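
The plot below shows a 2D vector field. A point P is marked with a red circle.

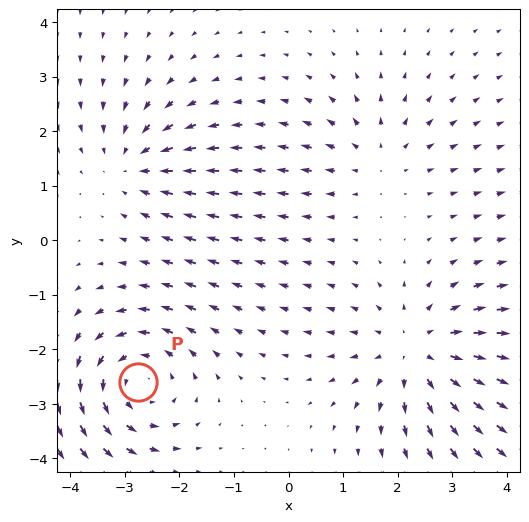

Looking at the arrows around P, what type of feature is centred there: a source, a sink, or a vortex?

vortex

At P (-2.8, -2.6) the arrows circulate counterclockwise. Divergence ≈0, curl about +4 — near-zero divergence with nonzero curl is a vortex.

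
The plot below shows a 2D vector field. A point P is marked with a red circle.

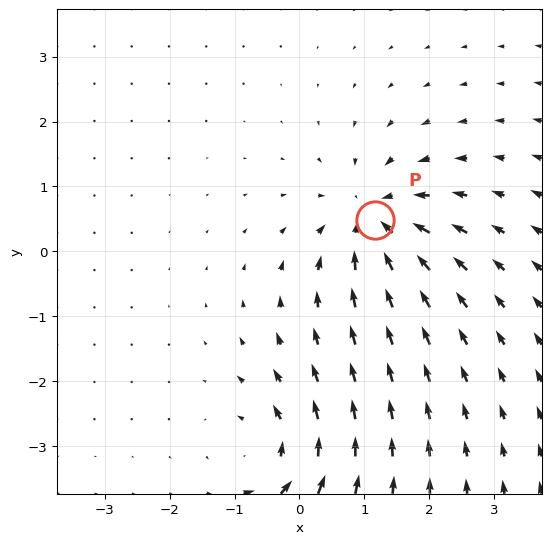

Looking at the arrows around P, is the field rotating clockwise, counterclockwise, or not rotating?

Near P at (1.2, 0.5) the arrows show no circulation. The curl there is ≈0.

not rotating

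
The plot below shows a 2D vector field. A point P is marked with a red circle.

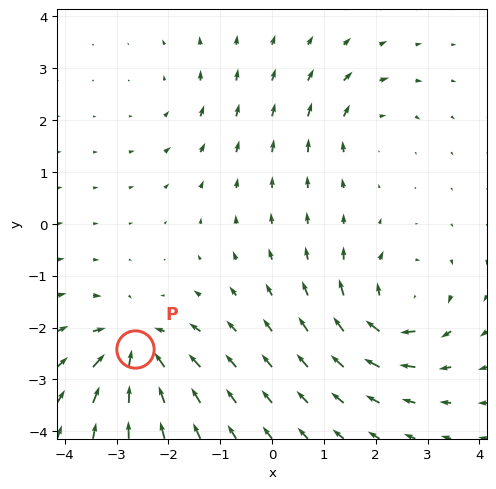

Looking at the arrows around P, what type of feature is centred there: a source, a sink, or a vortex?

sink

At P (-2.6, -2.4) the arrows converge inward. Divergence about -7, curl ≈0 — negative divergence with near-zero curl is a sink.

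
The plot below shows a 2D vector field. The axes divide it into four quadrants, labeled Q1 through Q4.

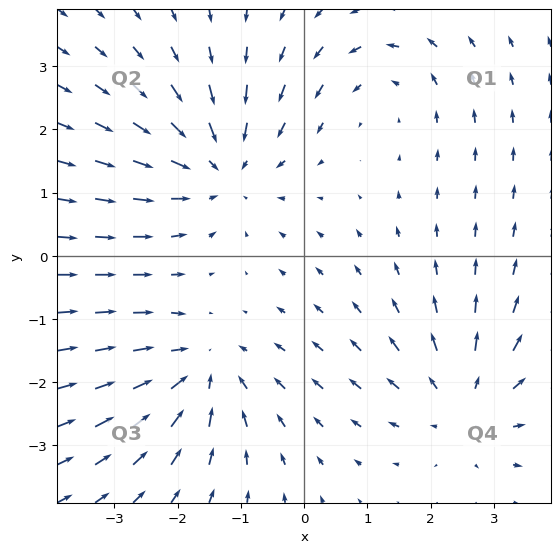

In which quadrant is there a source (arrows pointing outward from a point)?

Q4

The source sits at approximately (2.6, -2.3), which lies in quadrant Q4. The divergence there is about +3, positive as expected for a source.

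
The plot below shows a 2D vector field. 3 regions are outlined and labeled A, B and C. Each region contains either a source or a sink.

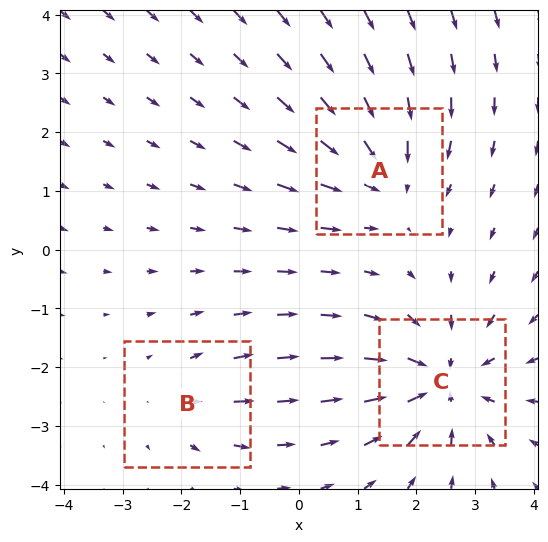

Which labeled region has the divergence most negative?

Divergence at each region's feature centre — A: about -3, B: about +2, C: about -5. Region C is most negative.

C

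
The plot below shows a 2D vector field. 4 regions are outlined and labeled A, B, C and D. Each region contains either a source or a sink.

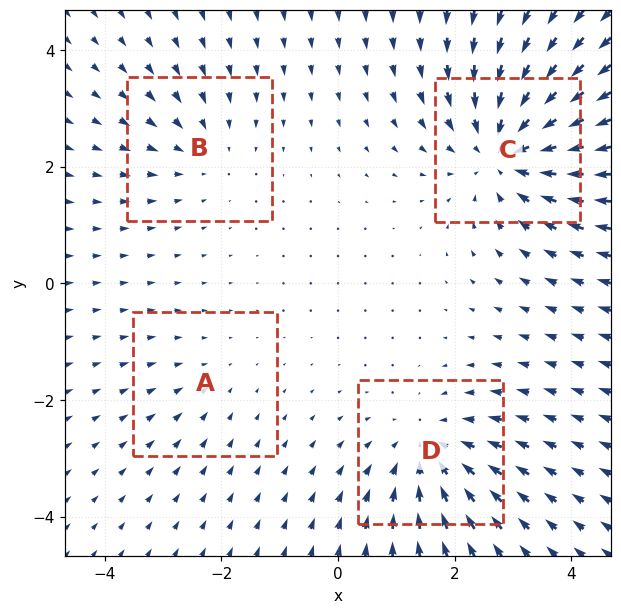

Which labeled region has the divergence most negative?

C

Divergence at each region's feature centre — A: about -2, B: about -3, C: about -6, D: about -5. Region C is most negative.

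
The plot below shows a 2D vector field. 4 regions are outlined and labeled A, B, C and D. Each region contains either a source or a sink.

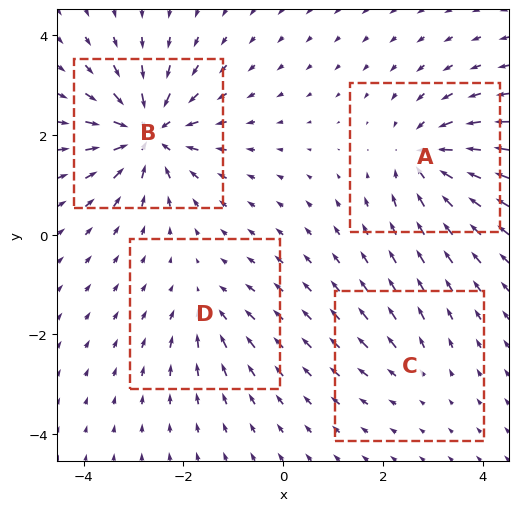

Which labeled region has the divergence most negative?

B

Divergence at each region's feature centre — A: about -6, B: about -9, C: about +3, D: about -4. Region B is most negative.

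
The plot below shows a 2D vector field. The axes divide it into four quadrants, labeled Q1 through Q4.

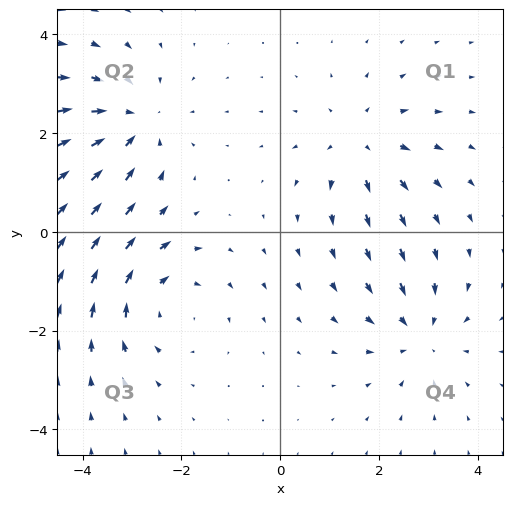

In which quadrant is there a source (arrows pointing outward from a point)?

The source sits at approximately (1.6, 1.8), which lies in quadrant Q1. The divergence there is about +4, positive as expected for a source.

Q1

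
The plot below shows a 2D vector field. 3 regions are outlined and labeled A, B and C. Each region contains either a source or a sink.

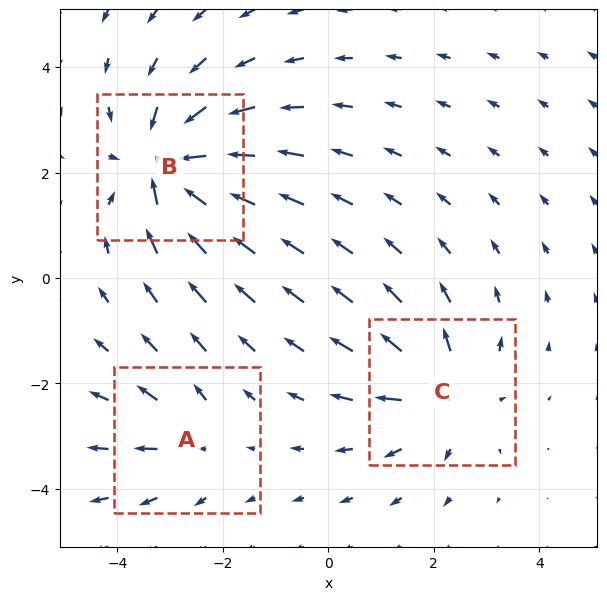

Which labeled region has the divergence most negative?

Divergence at each region's feature centre — A: about +2, B: about -6, C: about +4. Region B is most negative.

B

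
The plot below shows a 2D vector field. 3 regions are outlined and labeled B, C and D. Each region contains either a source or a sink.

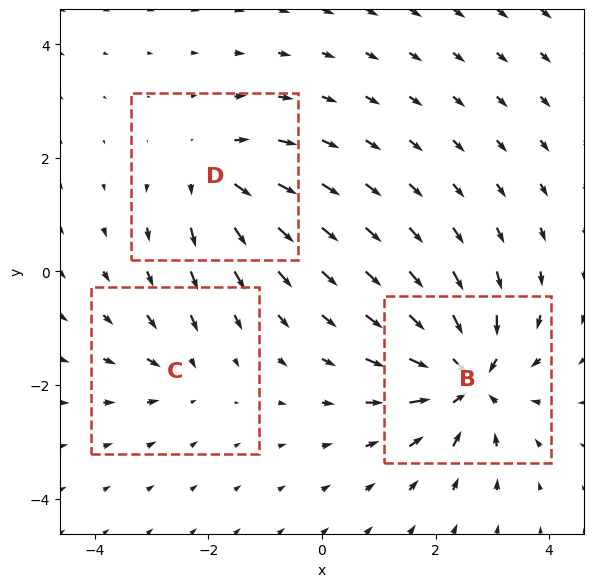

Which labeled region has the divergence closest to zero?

C

Divergence at each region's feature centre — B: about -6, C: about -2, D: about +4. Region C is closest to zero.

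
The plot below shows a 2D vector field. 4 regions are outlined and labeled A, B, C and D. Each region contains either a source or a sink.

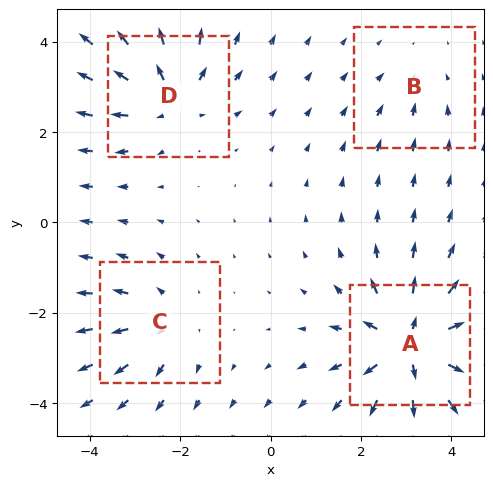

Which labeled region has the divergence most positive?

Divergence at each region's feature centre — A: about +7, B: about -2, C: about +4, D: about +5. Region A is most positive.

A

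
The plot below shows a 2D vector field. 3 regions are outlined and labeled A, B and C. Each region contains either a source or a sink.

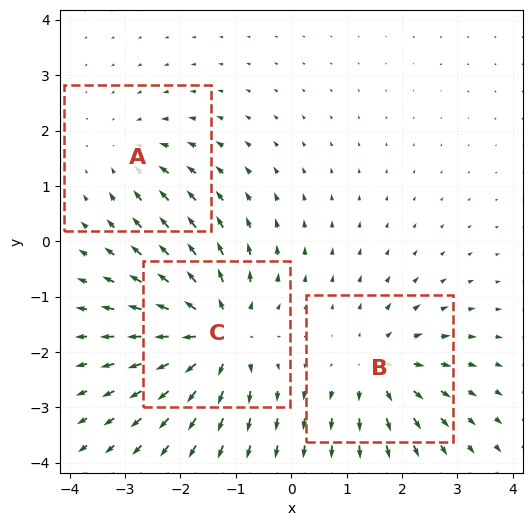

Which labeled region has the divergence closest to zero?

A

Divergence at each region's feature centre — A: about -2, B: about +3, C: about +5. Region A is closest to zero.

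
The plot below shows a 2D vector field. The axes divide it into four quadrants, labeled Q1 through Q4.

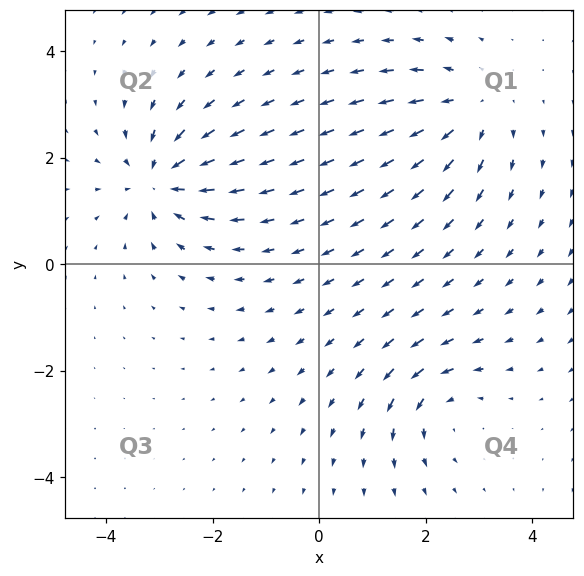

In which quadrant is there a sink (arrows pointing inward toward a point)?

The sink sits at approximately (-3.0, 1.6), which lies in quadrant Q2. The divergence there is about -4, negative as expected for a sink.

Q2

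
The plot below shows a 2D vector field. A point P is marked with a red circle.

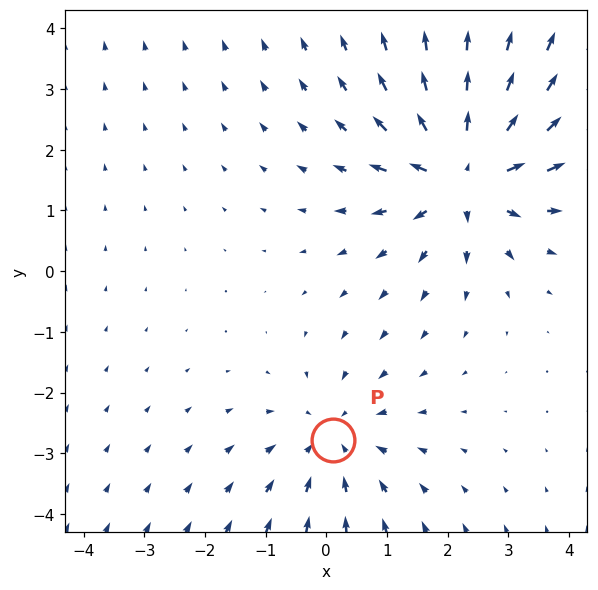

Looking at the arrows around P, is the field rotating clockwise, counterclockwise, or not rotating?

Near P at (0.1, -2.8) the arrows show no circulation. The curl there is ≈0.

not rotating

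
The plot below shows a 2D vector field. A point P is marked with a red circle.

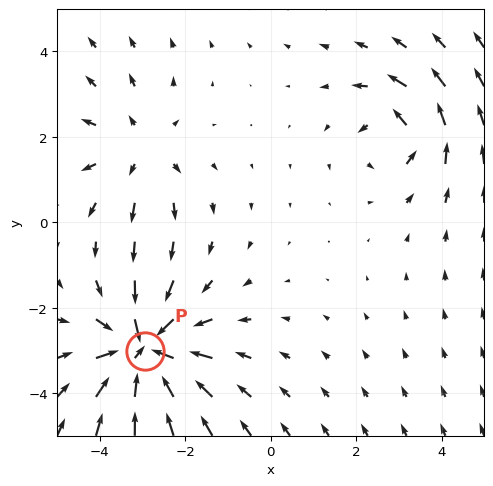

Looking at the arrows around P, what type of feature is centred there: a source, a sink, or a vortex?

At P (-2.9, -3.0) the arrows converge inward. Divergence about -5, curl ≈0 — negative divergence with near-zero curl is a sink.

sink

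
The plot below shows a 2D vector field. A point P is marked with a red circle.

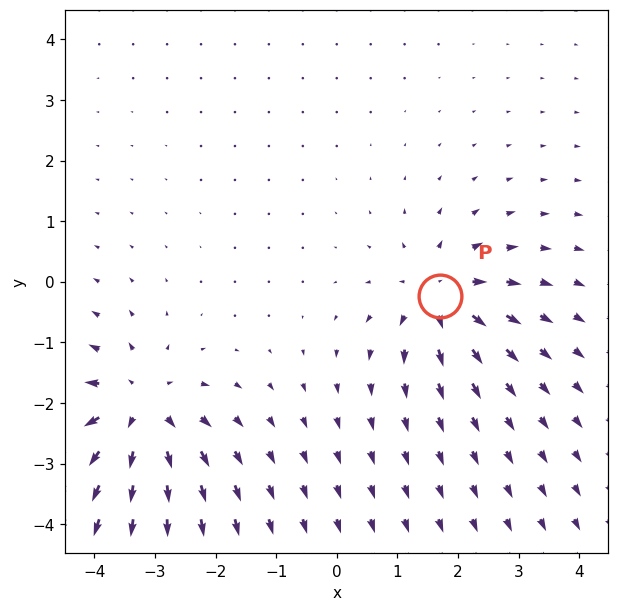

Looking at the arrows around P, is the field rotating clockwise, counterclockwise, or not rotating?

not rotating

Near P at (1.7, -0.2) the arrows show no circulation. The curl there is ≈0.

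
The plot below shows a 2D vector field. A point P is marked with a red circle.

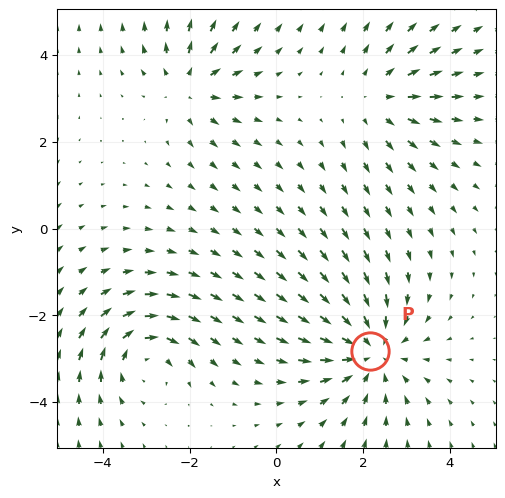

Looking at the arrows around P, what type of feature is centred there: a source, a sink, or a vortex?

sink

At P (2.2, -2.8) the arrows converge inward. Divergence about -4, curl ≈0 — negative divergence with near-zero curl is a sink.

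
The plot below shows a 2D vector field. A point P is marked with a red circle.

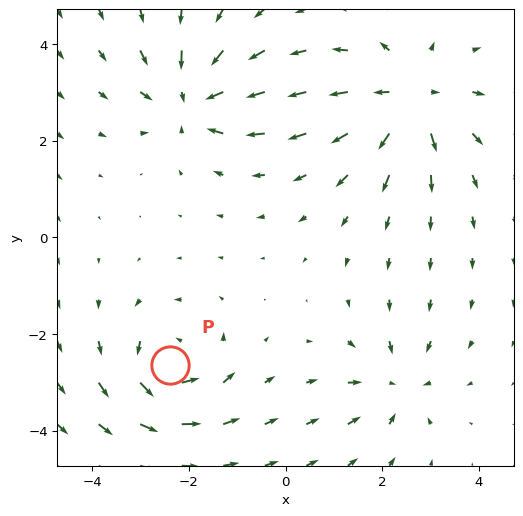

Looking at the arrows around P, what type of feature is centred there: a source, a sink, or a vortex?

vortex

At P (-2.4, -2.6) the arrows circulate counterclockwise. Divergence ≈0, curl about +5 — near-zero divergence with nonzero curl is a vortex.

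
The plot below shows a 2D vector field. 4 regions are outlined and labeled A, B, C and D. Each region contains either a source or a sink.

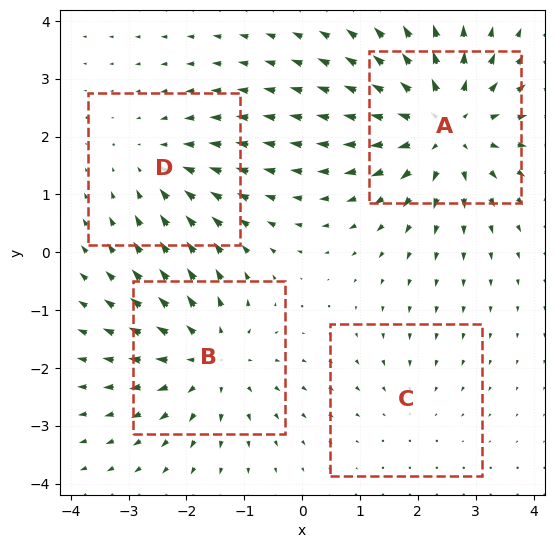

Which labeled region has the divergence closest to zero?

Divergence at each region's feature centre — A: about +6, B: about +4, C: about -2, D: about -3. Region C is closest to zero.

C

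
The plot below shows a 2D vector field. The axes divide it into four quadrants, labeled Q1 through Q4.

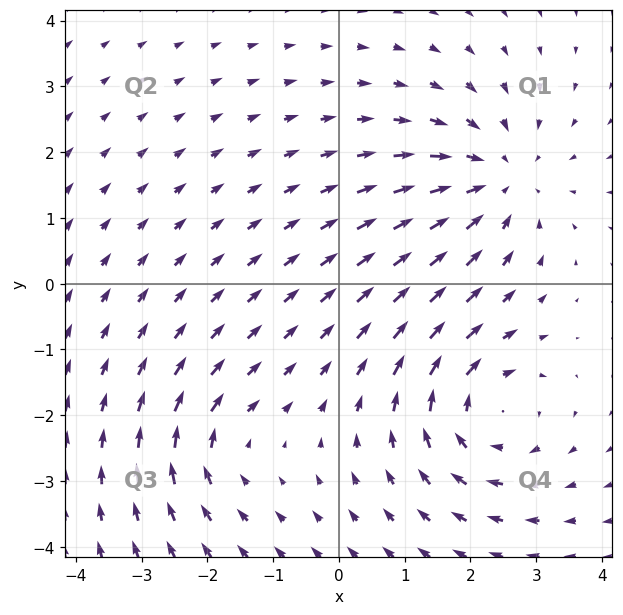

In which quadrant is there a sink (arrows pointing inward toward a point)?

Q1

The sink sits at approximately (2.4, 1.6), which lies in quadrant Q1. The divergence there is about -4, negative as expected for a sink.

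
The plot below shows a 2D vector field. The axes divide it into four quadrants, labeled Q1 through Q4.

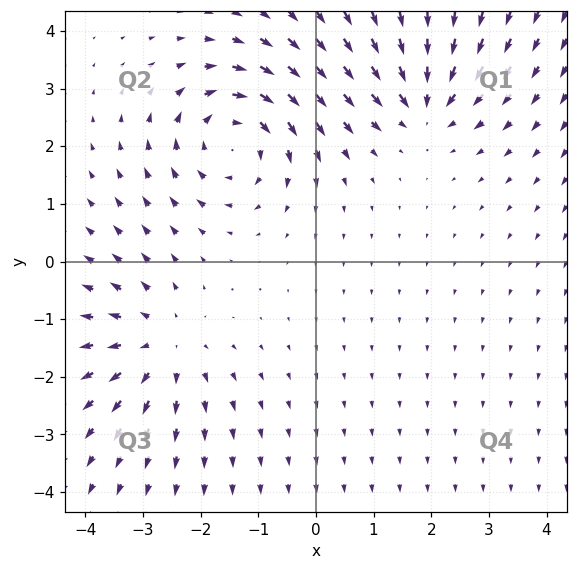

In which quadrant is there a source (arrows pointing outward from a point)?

The source sits at approximately (-2.7, -1.4), which lies in quadrant Q3. The divergence there is about +3, positive as expected for a source.

Q3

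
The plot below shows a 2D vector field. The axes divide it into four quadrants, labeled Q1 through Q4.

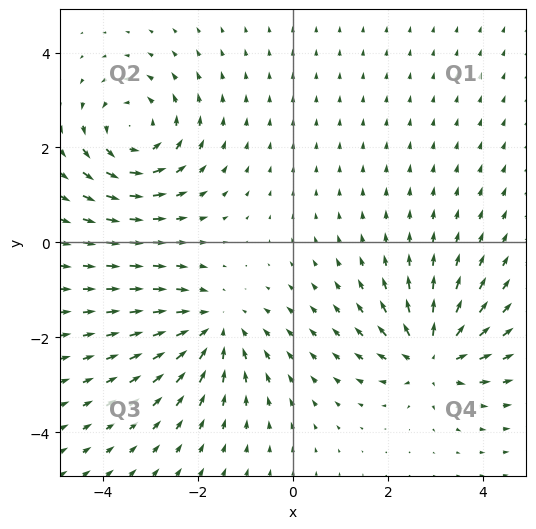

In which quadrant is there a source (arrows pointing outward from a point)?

Q4

The source sits at approximately (2.9, -2.4), which lies in quadrant Q4. The divergence there is about +4, positive as expected for a source.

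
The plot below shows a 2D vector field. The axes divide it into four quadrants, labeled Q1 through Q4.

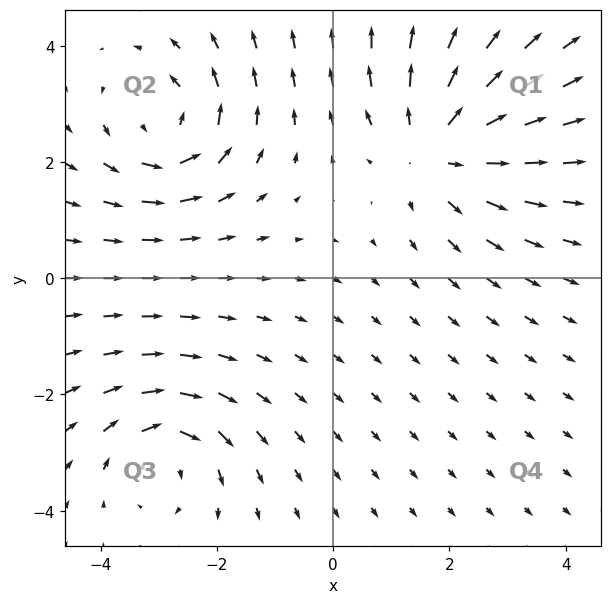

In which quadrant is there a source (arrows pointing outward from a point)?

Q1

The source sits at approximately (1.8, 2.2), which lies in quadrant Q1. The divergence there is about +4, positive as expected for a source.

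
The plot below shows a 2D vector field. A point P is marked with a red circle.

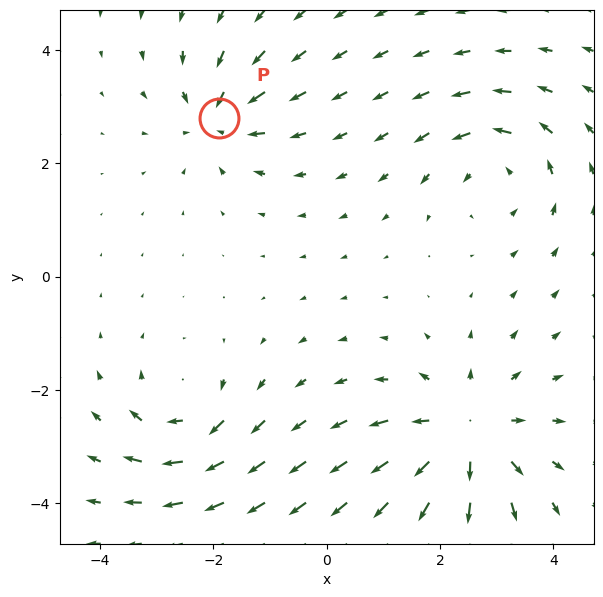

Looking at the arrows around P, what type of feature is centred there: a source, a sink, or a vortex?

At P (-1.9, 2.8) the arrows converge inward. Divergence about -4, curl ≈0 — negative divergence with near-zero curl is a sink.

sink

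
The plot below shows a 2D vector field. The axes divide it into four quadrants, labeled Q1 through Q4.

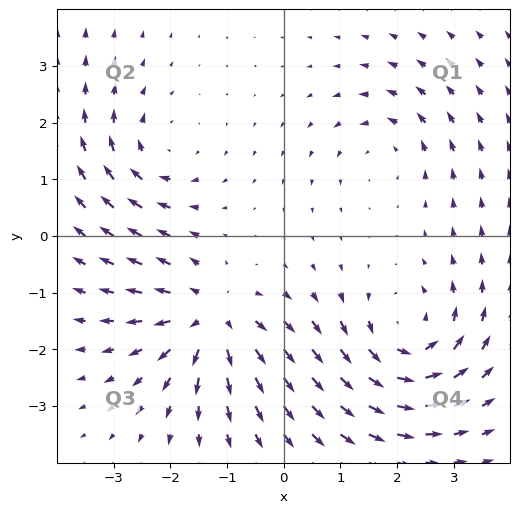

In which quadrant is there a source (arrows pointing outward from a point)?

The source sits at approximately (-1.3, -1.5), which lies in quadrant Q3. The divergence there is about +5, positive as expected for a source.

Q3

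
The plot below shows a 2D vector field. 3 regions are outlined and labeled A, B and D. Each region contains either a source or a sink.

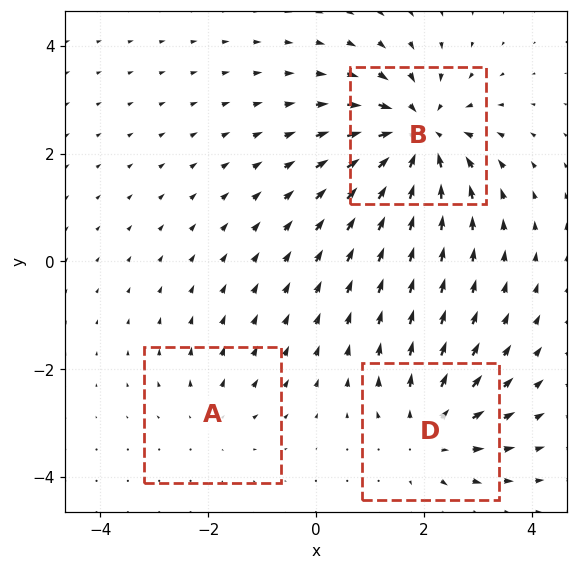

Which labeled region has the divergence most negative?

B

Divergence at each region's feature centre — A: about +2, B: about -5, D: about +3. Region B is most negative.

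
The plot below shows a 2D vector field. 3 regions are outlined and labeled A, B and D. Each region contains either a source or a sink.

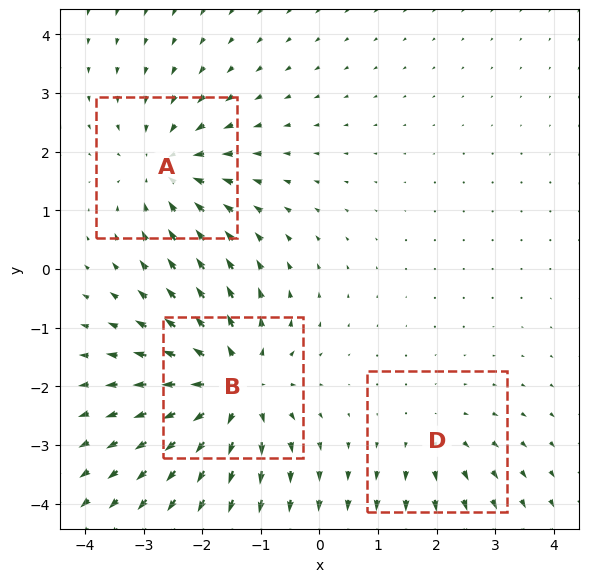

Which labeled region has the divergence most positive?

Divergence at each region's feature centre — A: about -3, B: about +5, D: about +2. Region B is most positive.

B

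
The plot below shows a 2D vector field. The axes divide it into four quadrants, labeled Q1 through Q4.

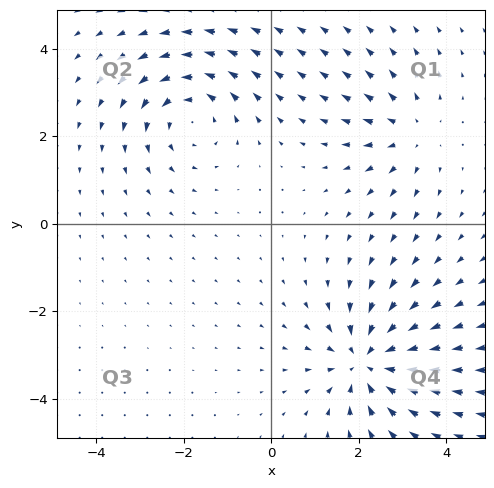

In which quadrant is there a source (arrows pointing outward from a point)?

Q1

The source sits at approximately (3.2, 2.1), which lies in quadrant Q1. The divergence there is about +3, positive as expected for a source.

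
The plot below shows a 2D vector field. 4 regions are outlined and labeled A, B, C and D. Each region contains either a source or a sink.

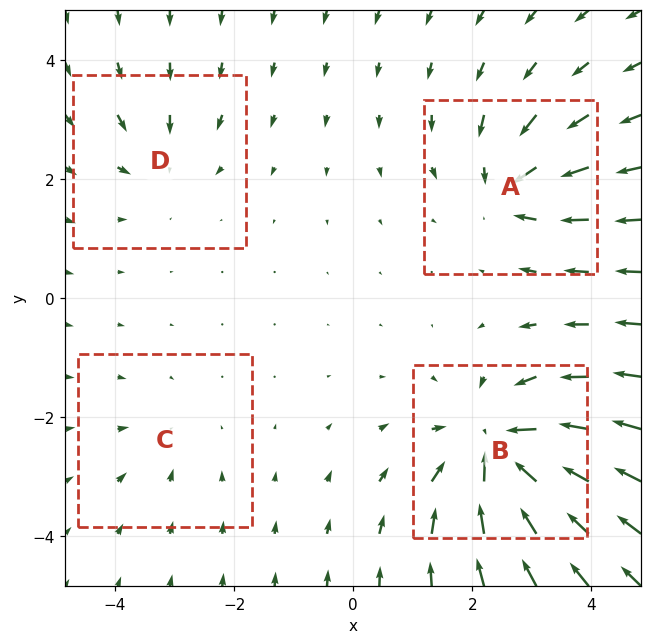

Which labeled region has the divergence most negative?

Divergence at each region's feature centre — A: about -6, B: about -9, C: about -2, D: about -4. Region B is most negative.

B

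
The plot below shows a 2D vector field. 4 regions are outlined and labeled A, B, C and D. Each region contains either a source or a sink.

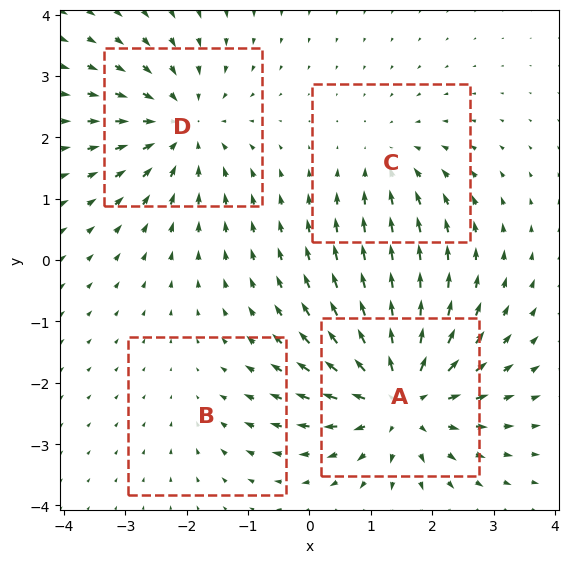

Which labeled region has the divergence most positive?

Divergence at each region's feature centre — A: about +7, B: about -2, C: about -3, D: about -5. Region A is most positive.

A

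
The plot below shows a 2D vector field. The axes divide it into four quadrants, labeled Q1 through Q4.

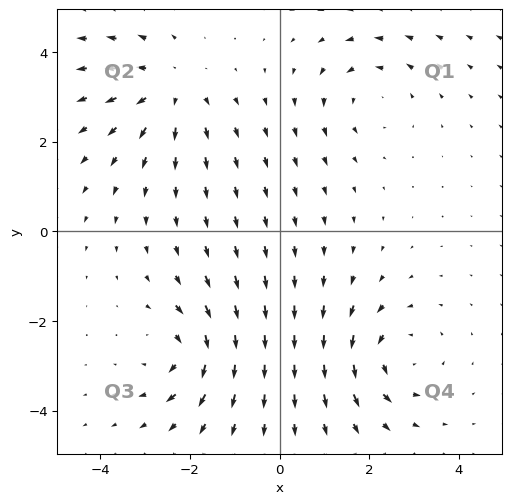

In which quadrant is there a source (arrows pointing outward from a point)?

Q2

The source sits at approximately (-2.4, 3.2), which lies in quadrant Q2. The divergence there is about +4, positive as expected for a source.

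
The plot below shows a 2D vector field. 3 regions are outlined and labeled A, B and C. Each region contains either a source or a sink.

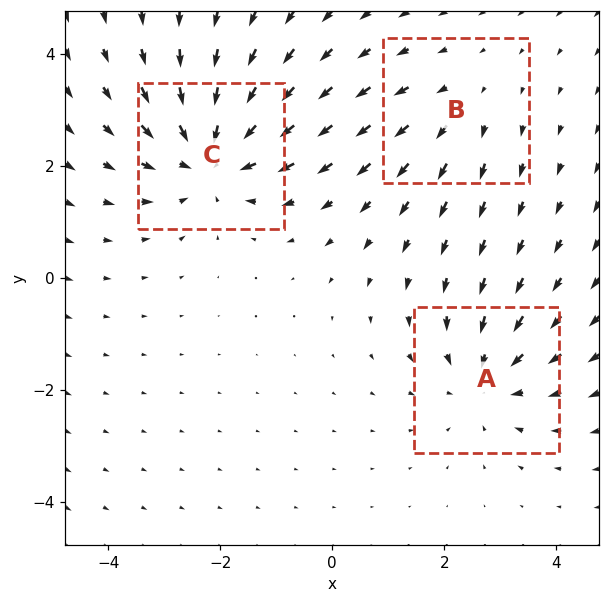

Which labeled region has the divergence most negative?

Divergence at each region's feature centre — A: about -3, B: about +2, C: about -4. Region C is most negative.

C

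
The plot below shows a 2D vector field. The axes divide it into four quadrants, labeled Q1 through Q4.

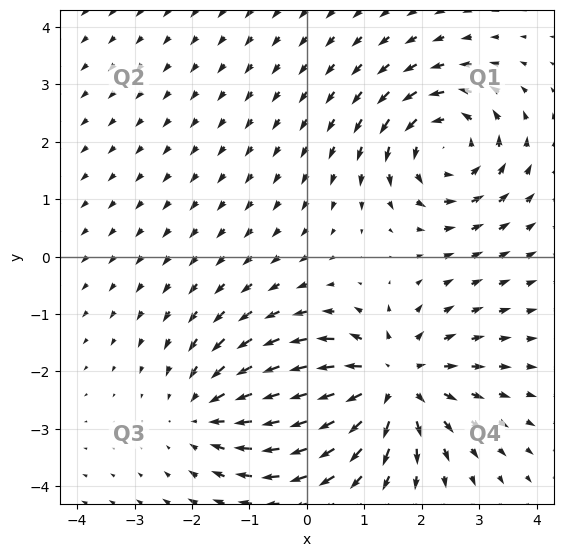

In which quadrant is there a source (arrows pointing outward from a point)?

The source sits at approximately (1.4, -2.2), which lies in quadrant Q4. The divergence there is about +4, positive as expected for a source.

Q4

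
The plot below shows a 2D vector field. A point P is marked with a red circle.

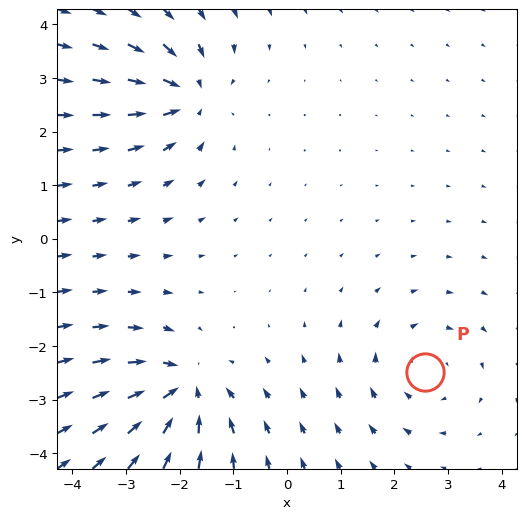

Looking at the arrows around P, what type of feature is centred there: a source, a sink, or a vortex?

vortex

At P (2.6, -2.5) the arrows circulate clockwise. Divergence ≈0, curl about -3 — near-zero divergence with nonzero curl is a vortex.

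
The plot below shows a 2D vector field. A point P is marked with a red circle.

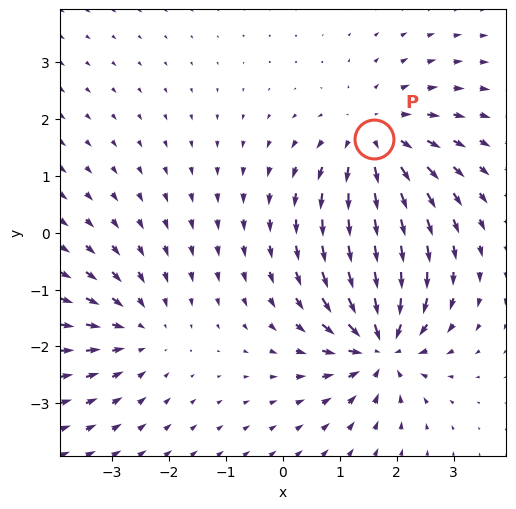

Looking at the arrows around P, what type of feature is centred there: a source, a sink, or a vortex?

source

At P (1.6, 1.6) the arrows spread outward. Divergence about +4, curl ≈0 — positive divergence with near-zero curl is a source.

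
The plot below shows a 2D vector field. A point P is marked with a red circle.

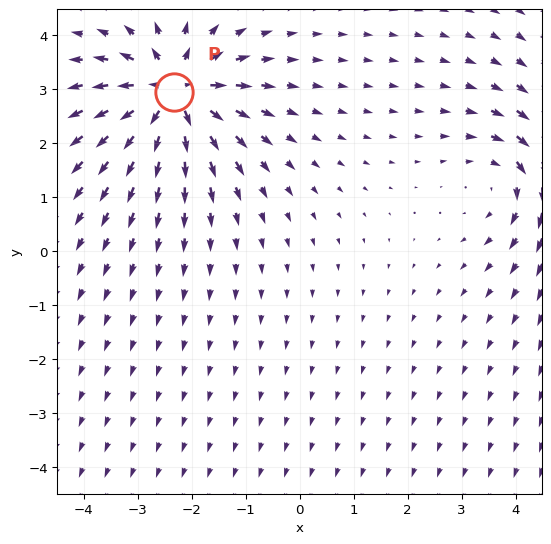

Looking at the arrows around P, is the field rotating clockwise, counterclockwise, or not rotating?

not rotating

Near P at (-2.3, 2.9) the arrows show no circulation. The curl there is ≈0.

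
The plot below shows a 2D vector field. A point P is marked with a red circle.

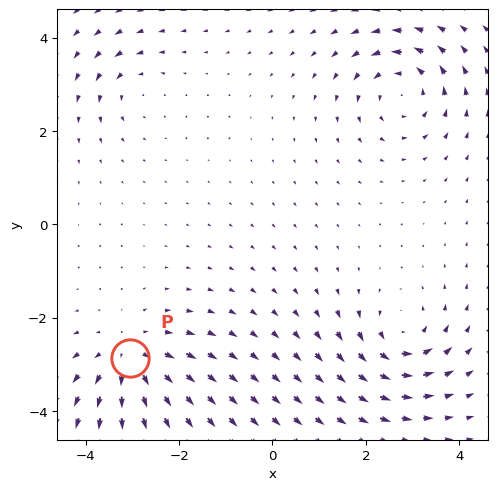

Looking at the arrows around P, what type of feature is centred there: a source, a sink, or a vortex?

source

At P (-3.0, -2.9) the arrows spread outward. Divergence about +5, curl ≈0 — positive divergence with near-zero curl is a source.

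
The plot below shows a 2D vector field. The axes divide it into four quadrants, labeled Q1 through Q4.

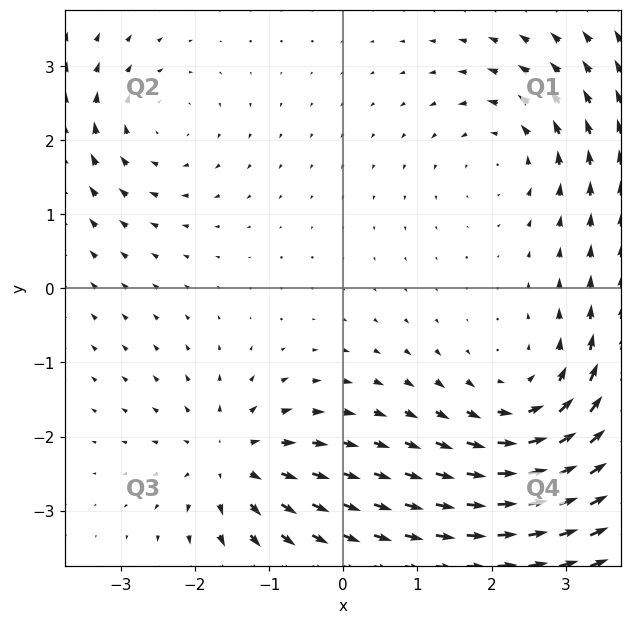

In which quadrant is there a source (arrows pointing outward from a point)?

Q3

The source sits at approximately (-1.5, -2.3), which lies in quadrant Q3. The divergence there is about +5, positive as expected for a source.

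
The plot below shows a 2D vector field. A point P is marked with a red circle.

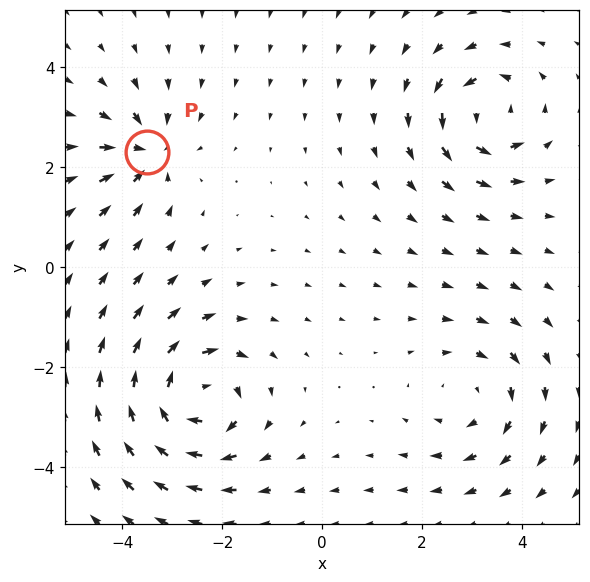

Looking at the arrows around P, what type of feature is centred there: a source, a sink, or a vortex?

At P (-3.5, 2.3) the arrows converge inward. Divergence about -4, curl ≈0 — negative divergence with near-zero curl is a sink.

sink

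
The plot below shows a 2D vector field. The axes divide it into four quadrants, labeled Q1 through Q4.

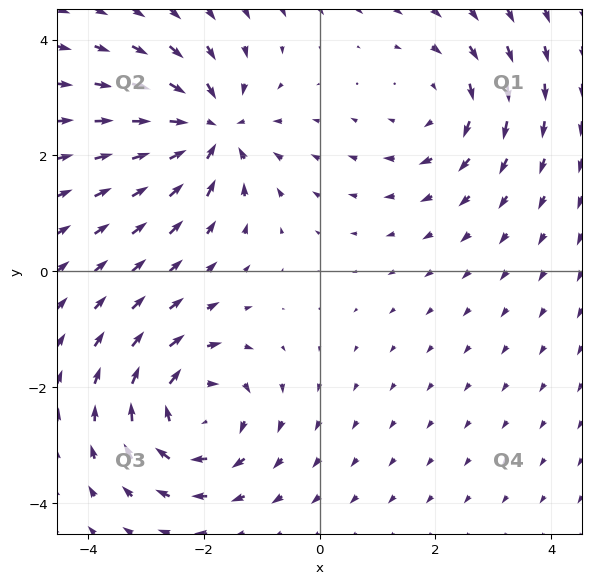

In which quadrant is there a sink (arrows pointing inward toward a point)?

Q2

The sink sits at approximately (-1.9, 2.4), which lies in quadrant Q2. The divergence there is about -5, negative as expected for a sink.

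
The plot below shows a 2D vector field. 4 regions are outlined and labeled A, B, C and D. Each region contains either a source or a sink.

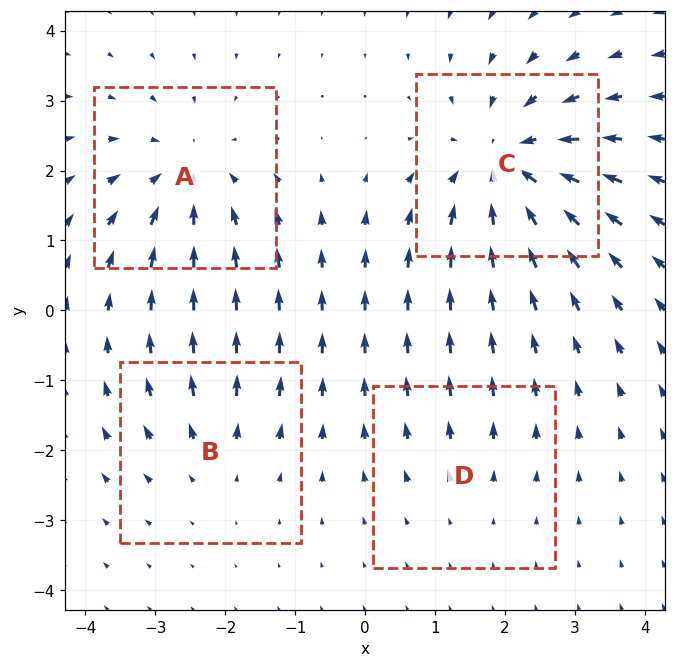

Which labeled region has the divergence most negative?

C

Divergence at each region's feature centre — A: about -4, B: about +3, C: about -6, D: about +2. Region C is most negative.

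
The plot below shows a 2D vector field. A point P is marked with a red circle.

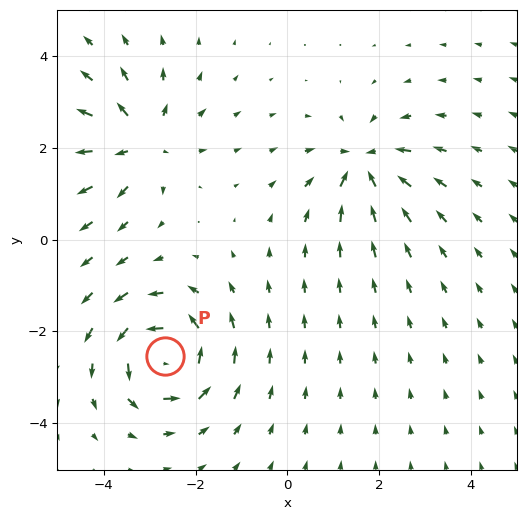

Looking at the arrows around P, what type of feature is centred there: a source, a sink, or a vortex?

vortex

At P (-2.7, -2.5) the arrows circulate counterclockwise. Divergence ≈0, curl about +7 — near-zero divergence with nonzero curl is a vortex.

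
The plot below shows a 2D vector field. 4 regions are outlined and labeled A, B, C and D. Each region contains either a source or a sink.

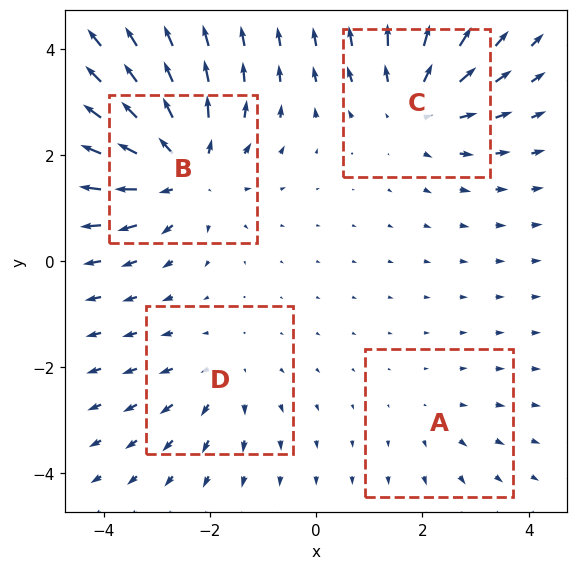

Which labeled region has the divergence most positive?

Divergence at each region's feature centre — A: about +2, B: about +6, C: about +4, D: about +3. Region B is most positive.

B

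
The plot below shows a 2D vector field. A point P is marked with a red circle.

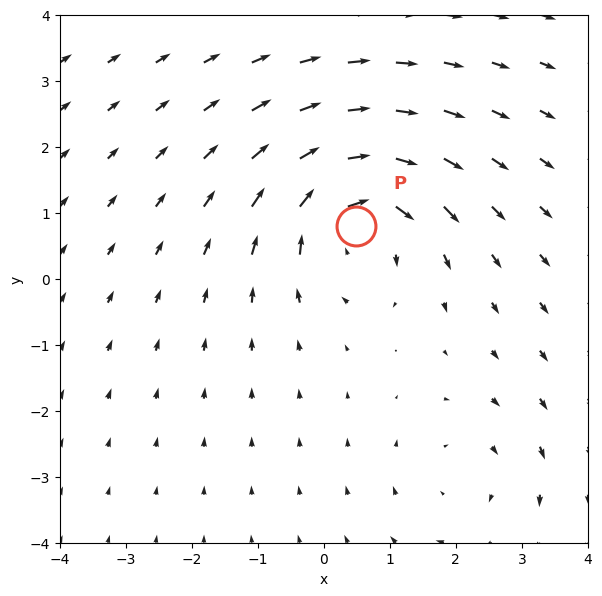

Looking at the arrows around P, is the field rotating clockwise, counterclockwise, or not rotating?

clockwise

Near P at (0.5, 0.8) the arrows circulate clockwise. The curl (z-component) there is about -5; negative curl means clockwise rotation.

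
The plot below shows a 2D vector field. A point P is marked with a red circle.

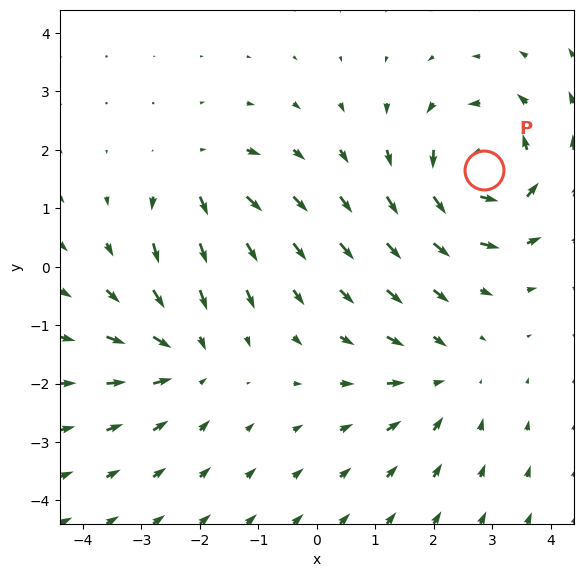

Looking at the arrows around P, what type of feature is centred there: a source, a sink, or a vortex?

At P (2.9, 1.7) the arrows circulate counterclockwise. Divergence ≈0, curl about +5 — near-zero divergence with nonzero curl is a vortex.

vortex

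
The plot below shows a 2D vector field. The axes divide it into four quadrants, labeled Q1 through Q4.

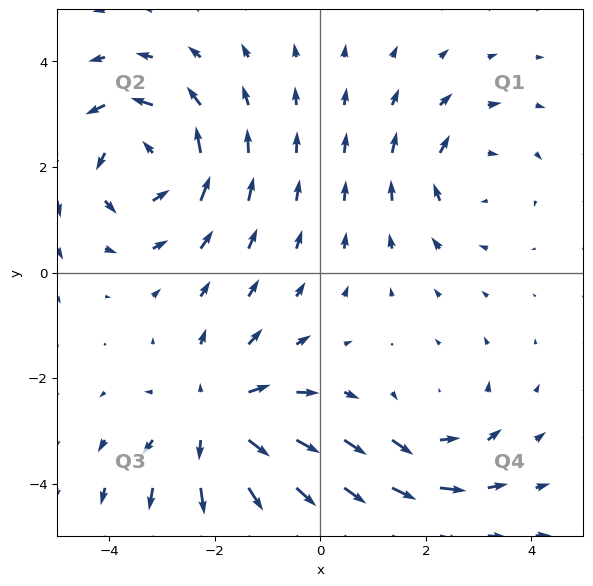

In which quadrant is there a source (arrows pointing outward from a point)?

The source sits at approximately (-1.9, -2.8), which lies in quadrant Q3. The divergence there is about +4, positive as expected for a source.

Q3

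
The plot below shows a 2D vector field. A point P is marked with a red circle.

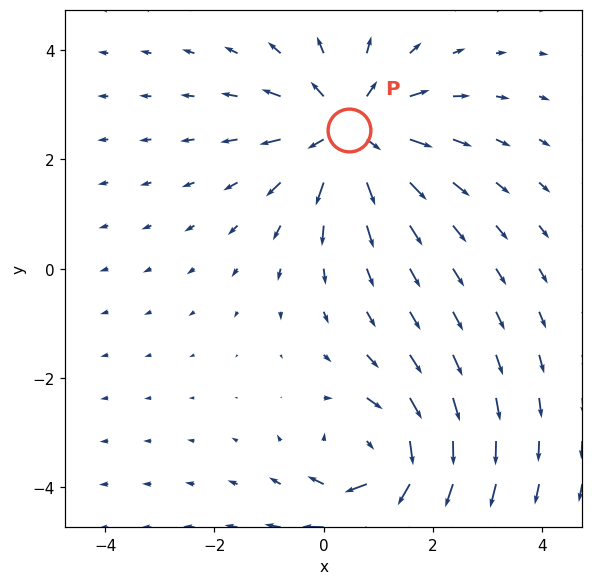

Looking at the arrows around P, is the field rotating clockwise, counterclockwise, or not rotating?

not rotating

Near P at (0.5, 2.5) the arrows show no circulation. The curl there is ≈0.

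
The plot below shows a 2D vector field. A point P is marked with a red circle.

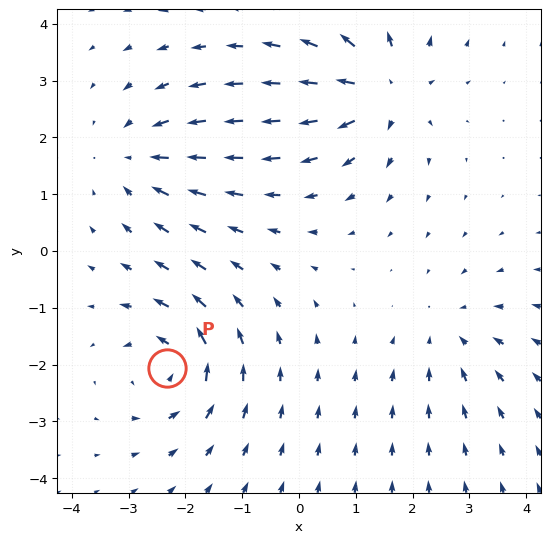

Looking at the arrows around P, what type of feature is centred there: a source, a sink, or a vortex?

vortex

At P (-2.3, -2.1) the arrows circulate counterclockwise. Divergence ≈0, curl about +5 — near-zero divergence with nonzero curl is a vortex.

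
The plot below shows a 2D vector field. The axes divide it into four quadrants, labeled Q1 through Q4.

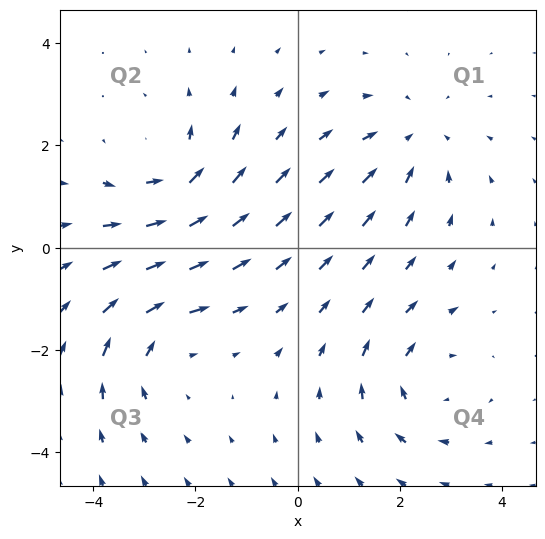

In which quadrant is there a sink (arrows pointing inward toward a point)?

Q1

The sink sits at approximately (2.3, 2.1), which lies in quadrant Q1. The divergence there is about -4, negative as expected for a sink.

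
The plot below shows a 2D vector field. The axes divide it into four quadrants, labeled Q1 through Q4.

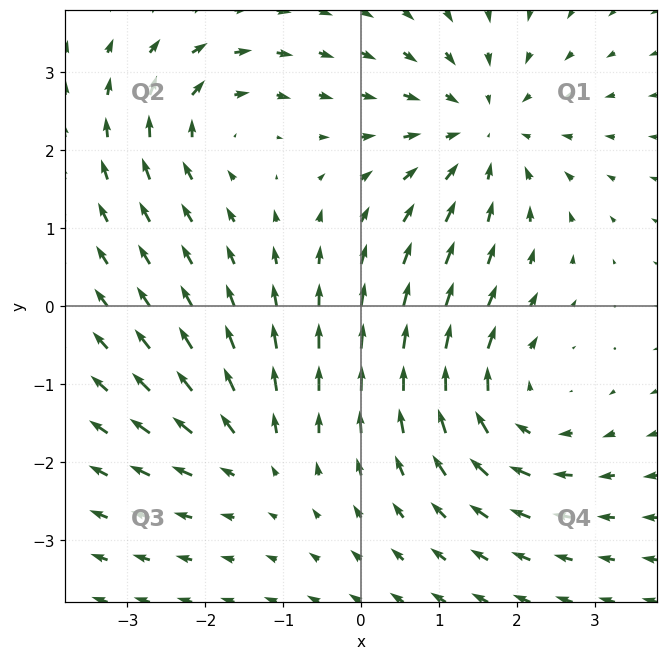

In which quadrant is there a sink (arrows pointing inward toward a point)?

Q1

The sink sits at approximately (1.6, 2.2), which lies in quadrant Q1. The divergence there is about -4, negative as expected for a sink.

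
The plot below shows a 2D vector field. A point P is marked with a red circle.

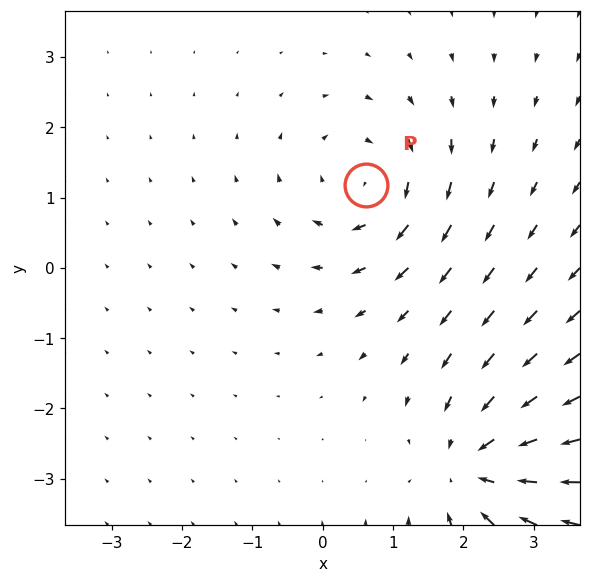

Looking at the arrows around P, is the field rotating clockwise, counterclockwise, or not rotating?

Near P at (0.6, 1.2) the arrows circulate clockwise. The curl (z-component) there is about -4; negative curl means clockwise rotation.

clockwise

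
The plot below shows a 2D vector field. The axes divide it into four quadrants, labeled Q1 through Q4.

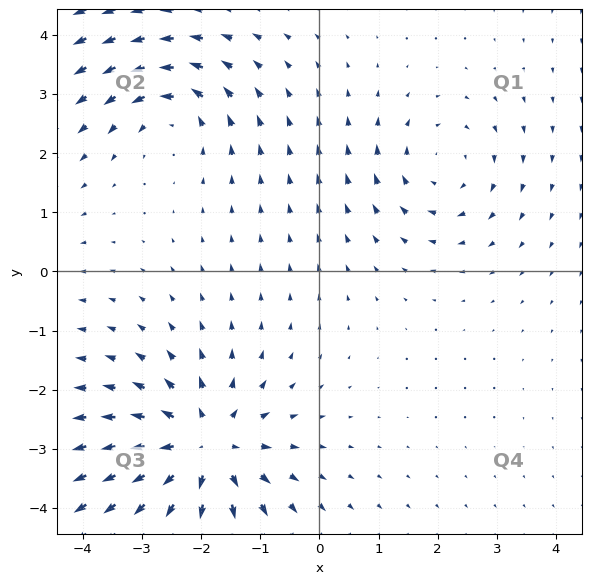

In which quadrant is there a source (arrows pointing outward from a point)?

The source sits at approximately (-1.9, -3.0), which lies in quadrant Q3. The divergence there is about +5, positive as expected for a source.

Q3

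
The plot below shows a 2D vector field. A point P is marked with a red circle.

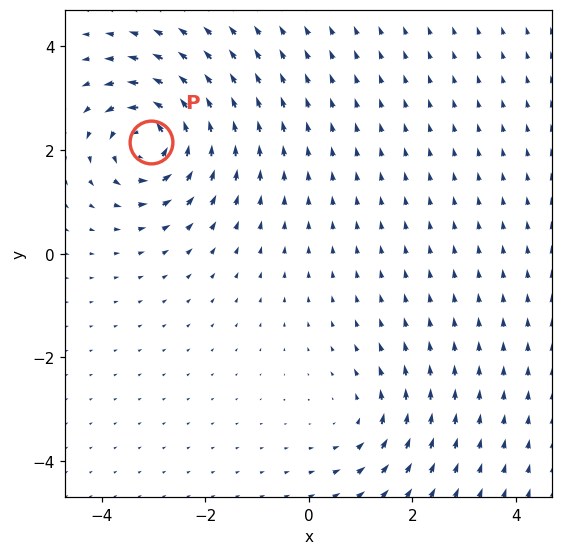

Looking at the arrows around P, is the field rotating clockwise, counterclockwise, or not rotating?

Near P at (-3.1, 2.2) the arrows circulate counterclockwise. The curl (z-component) there is about +6; positive curl means counterclockwise rotation.

counterclockwise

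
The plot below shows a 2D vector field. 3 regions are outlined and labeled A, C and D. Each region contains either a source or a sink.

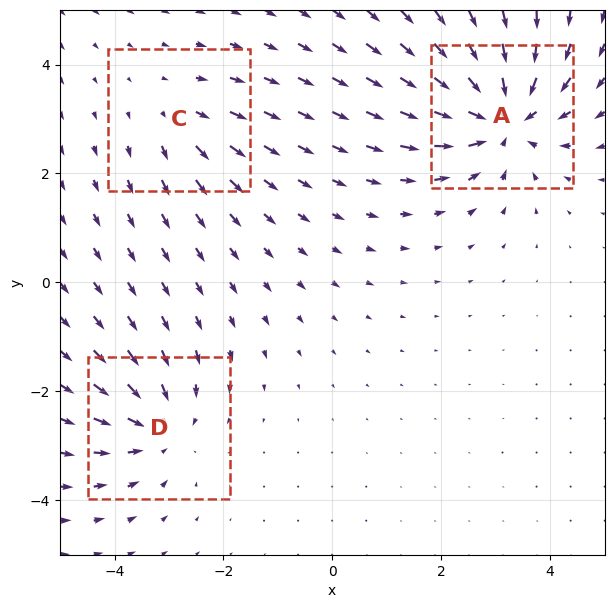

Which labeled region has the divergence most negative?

A

Divergence at each region's feature centre — A: about -5, C: about +2, D: about -3. Region A is most negative.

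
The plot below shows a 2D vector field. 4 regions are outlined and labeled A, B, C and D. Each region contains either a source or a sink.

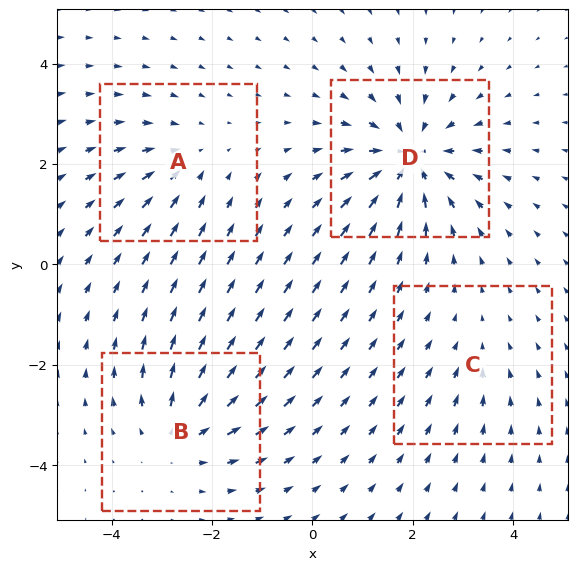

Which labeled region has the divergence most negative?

D

Divergence at each region's feature centre — A: about -3, B: about +4, C: about -2, D: about -6. Region D is most negative.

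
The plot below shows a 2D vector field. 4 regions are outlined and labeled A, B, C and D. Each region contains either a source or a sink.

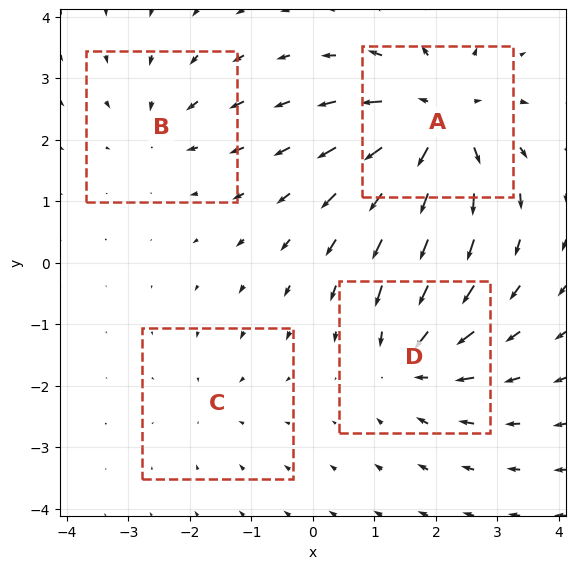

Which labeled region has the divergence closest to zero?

C

Divergence at each region's feature centre — A: about +7, B: about -3, C: about -2, D: about -5. Region C is closest to zero.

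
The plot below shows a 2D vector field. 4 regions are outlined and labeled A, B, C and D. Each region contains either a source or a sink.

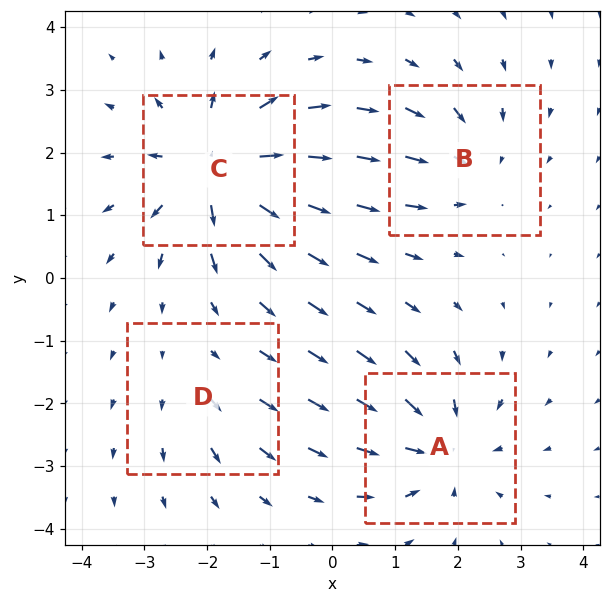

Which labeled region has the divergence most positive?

C

Divergence at each region's feature centre — A: about -5, B: about -4, C: about +7, D: about +2. Region C is most positive.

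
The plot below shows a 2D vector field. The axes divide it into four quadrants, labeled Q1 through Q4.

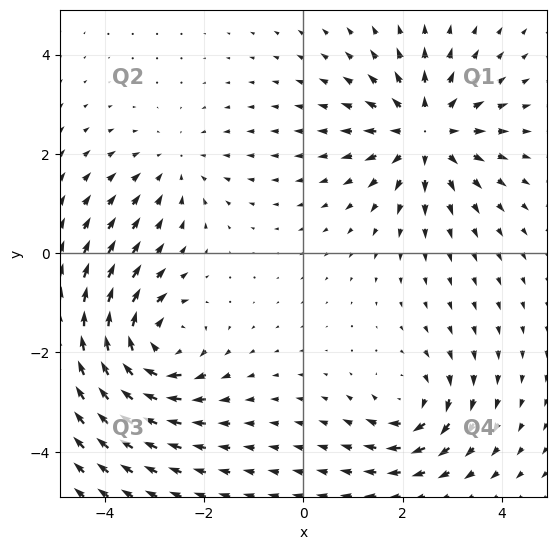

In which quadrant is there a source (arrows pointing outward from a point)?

The source sits at approximately (2.5, 2.4), which lies in quadrant Q1. The divergence there is about +5, positive as expected for a source.

Q1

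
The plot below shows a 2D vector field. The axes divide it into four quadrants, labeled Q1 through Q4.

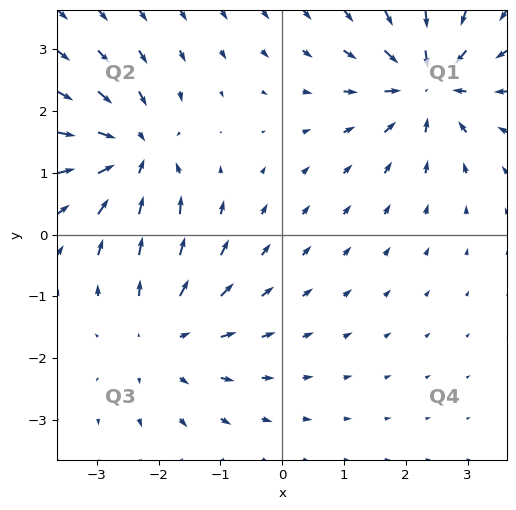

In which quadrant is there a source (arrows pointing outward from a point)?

Q3

The source sits at approximately (-1.9, -1.6), which lies in quadrant Q3. The divergence there is about +4, positive as expected for a source.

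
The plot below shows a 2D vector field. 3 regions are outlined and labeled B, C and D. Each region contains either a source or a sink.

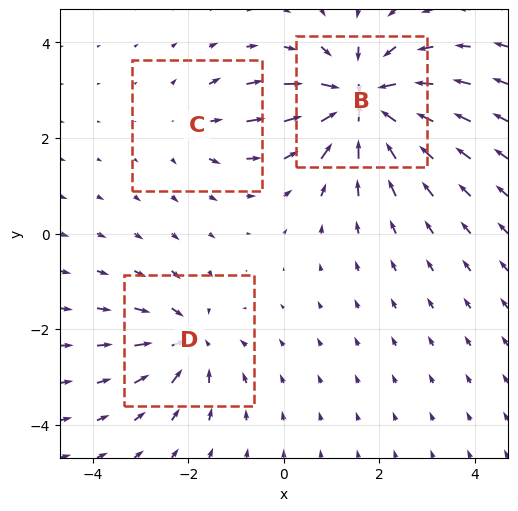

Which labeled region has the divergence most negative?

Divergence at each region's feature centre — B: about -6, C: about +2, D: about -4. Region B is most negative.

B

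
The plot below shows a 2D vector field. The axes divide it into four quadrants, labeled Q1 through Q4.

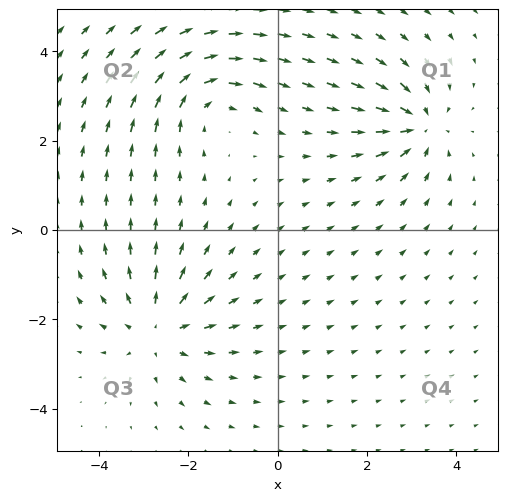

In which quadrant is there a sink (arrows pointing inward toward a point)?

Q1

The sink sits at approximately (3.2, 2.3), which lies in quadrant Q1. The divergence there is about -5, negative as expected for a sink.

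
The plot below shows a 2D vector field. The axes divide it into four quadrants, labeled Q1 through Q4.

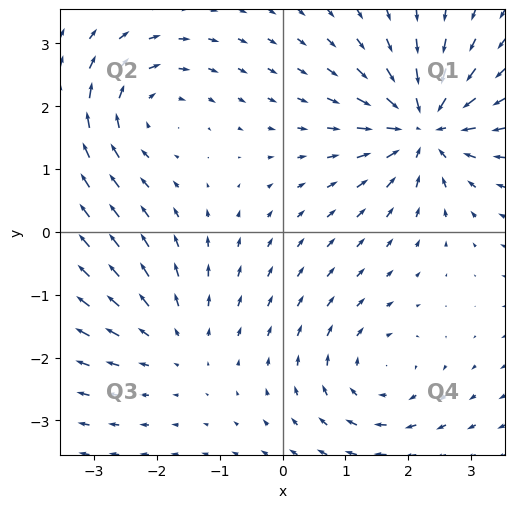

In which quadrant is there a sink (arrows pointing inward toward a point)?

Q1

The sink sits at approximately (2.2, 1.7), which lies in quadrant Q1. The divergence there is about -6, negative as expected for a sink.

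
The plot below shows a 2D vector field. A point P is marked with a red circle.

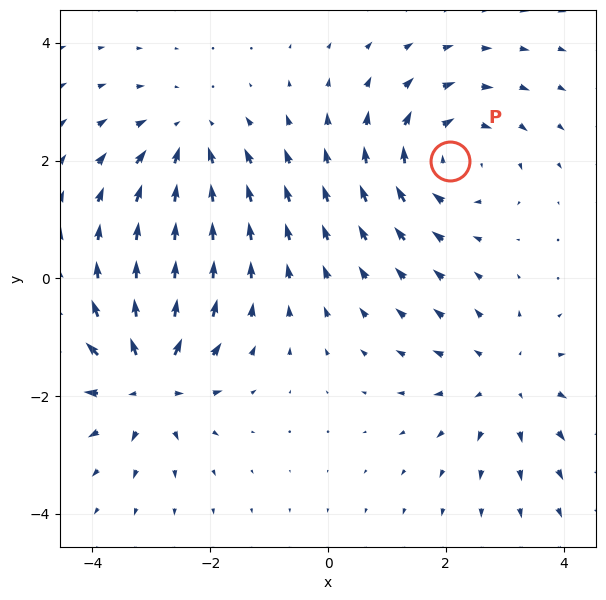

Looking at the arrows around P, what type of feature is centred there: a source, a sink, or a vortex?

At P (2.1, 2.0) the arrows circulate clockwise. Divergence ≈0, curl about -4 — near-zero divergence with nonzero curl is a vortex.

vortex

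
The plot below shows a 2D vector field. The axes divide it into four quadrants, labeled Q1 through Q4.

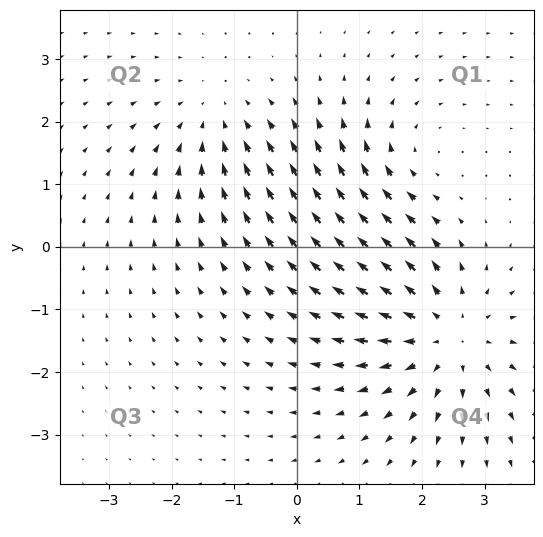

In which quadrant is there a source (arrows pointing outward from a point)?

The source sits at approximately (2.4, -1.4), which lies in quadrant Q4. The divergence there is about +4, positive as expected for a source.

Q4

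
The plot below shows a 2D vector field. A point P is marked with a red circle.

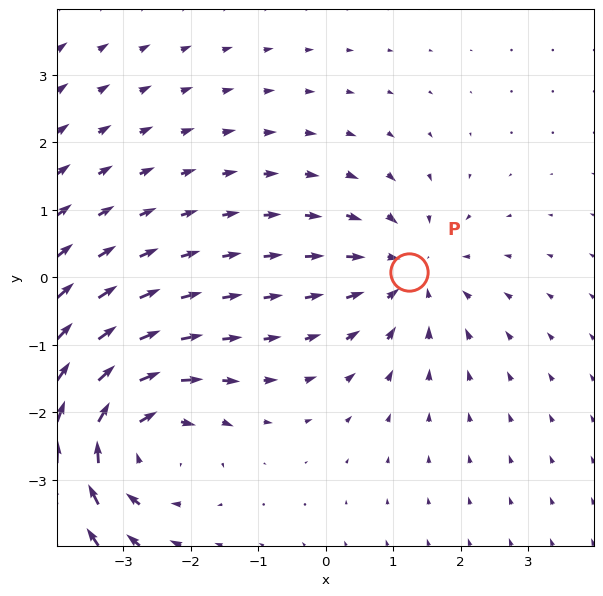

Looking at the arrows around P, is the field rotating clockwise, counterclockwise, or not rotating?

Near P at (1.2, 0.1) the arrows show no circulation. The curl there is ≈0.

not rotating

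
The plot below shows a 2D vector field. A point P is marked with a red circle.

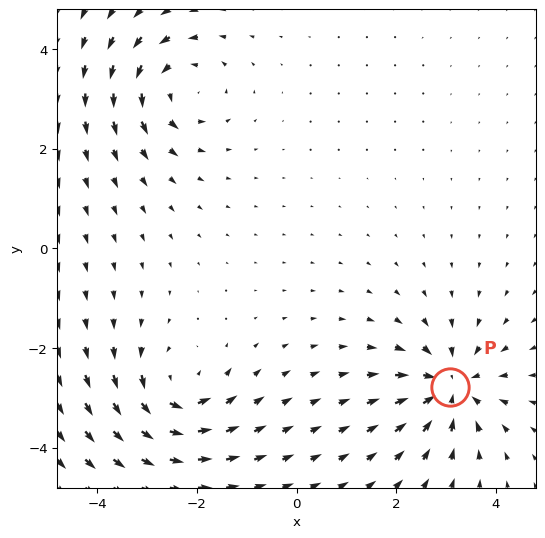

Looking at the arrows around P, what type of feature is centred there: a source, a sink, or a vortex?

At P (3.1, -2.8) the arrows converge inward. Divergence about -5, curl ≈0 — negative divergence with near-zero curl is a sink.

sink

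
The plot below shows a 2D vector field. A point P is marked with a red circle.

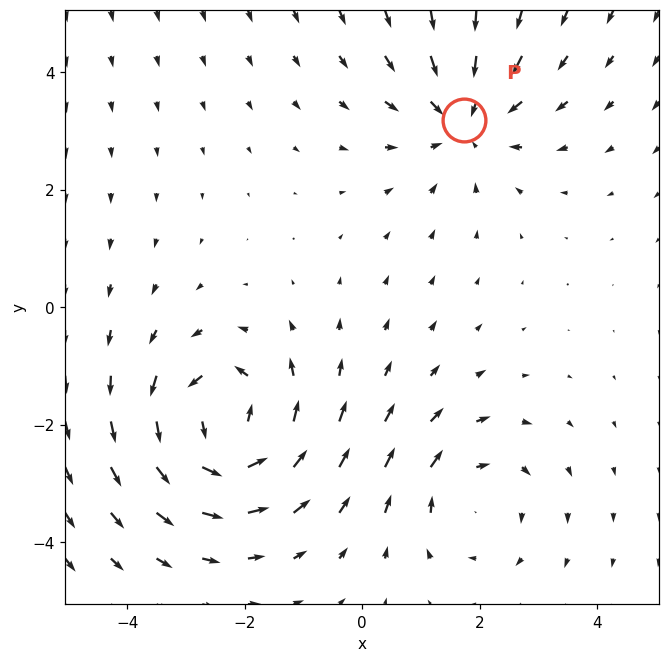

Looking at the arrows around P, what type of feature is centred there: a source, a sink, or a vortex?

At P (1.7, 3.2) the arrows converge inward. Divergence about -3, curl ≈0 — negative divergence with near-zero curl is a sink.

sink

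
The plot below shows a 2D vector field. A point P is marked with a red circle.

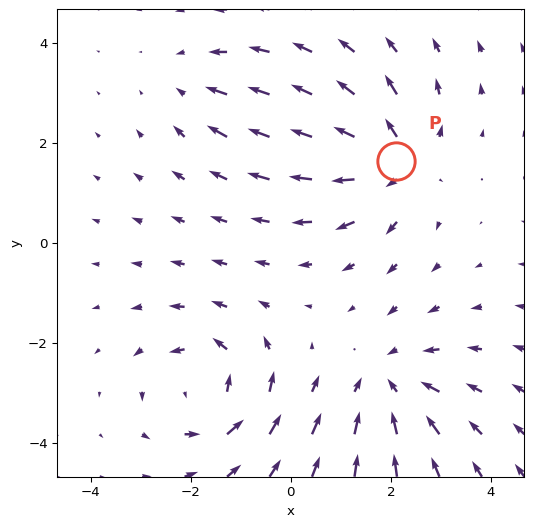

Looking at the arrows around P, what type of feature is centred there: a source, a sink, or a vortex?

source

At P (2.1, 1.6) the arrows spread outward. Divergence about +5, curl ≈0 — positive divergence with near-zero curl is a source.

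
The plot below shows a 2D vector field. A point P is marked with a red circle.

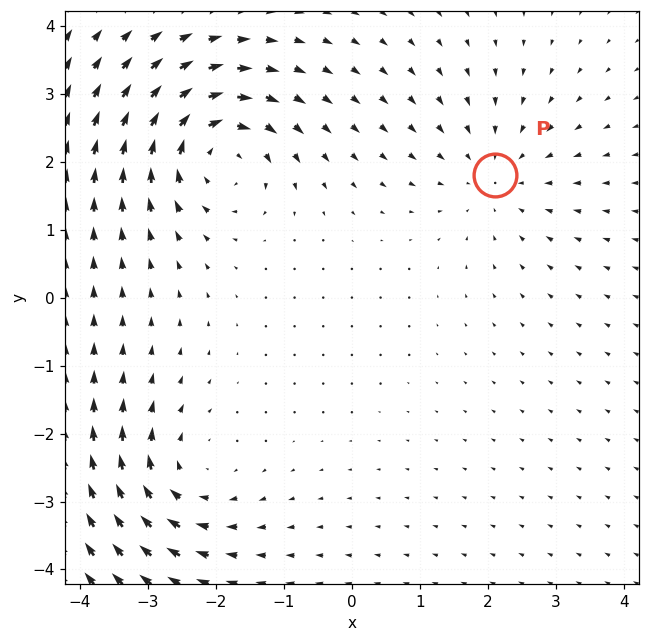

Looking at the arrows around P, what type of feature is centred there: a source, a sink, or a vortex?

sink

At P (2.1, 1.8) the arrows converge inward. Divergence about -3, curl ≈0 — negative divergence with near-zero curl is a sink.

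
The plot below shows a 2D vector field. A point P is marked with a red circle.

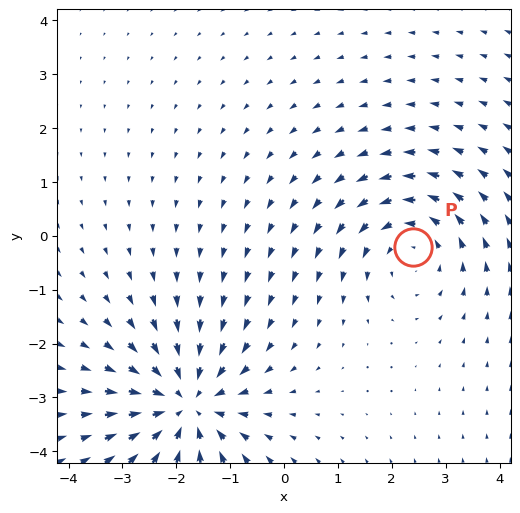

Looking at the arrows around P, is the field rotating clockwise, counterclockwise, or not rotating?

counterclockwise

Near P at (2.4, -0.2) the arrows circulate counterclockwise. The curl (z-component) there is about +3; positive curl means counterclockwise rotation.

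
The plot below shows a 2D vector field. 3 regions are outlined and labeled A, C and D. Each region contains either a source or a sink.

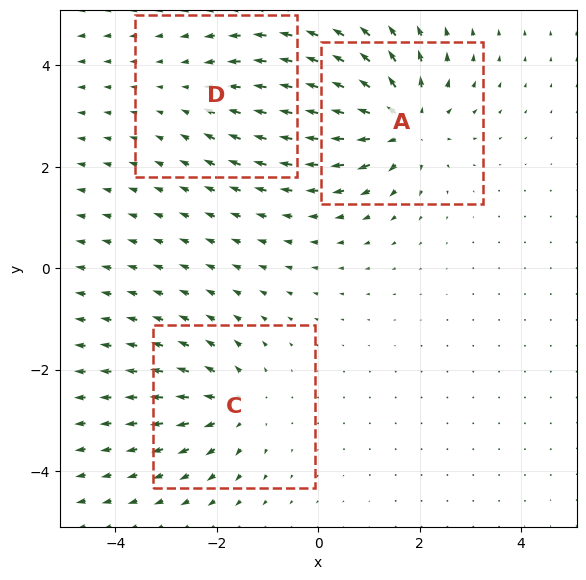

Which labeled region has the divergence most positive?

A

Divergence at each region's feature centre — A: about +5, C: about +3, D: about -2. Region A is most positive.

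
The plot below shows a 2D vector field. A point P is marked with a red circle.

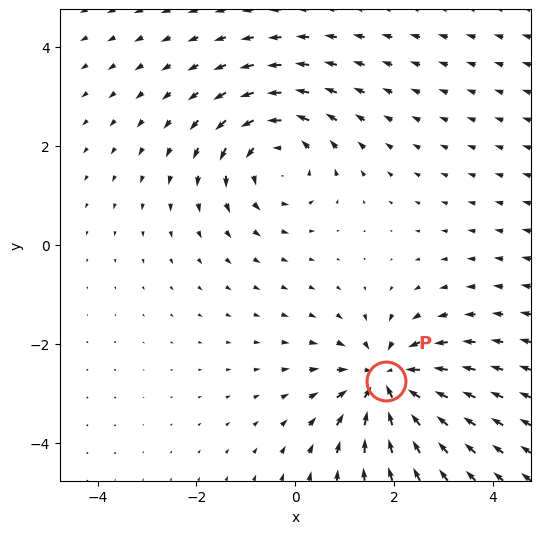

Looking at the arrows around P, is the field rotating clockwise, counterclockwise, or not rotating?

Near P at (1.8, -2.7) the arrows show no circulation. The curl there is ≈0.

not rotating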